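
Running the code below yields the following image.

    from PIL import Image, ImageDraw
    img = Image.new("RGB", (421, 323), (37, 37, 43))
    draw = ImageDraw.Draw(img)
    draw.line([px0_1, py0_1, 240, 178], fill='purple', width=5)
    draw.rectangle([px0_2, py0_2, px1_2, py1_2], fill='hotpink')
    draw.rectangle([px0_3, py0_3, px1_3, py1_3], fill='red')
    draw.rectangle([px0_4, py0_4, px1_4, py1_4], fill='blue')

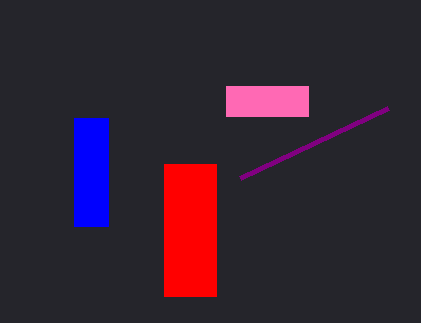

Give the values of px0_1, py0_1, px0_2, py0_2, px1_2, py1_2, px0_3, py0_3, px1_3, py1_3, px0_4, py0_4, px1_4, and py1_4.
px0_1 = 388; py0_1 = 108; px0_2 = 226; py0_2 = 86; px1_2 = 308; py1_2 = 116; px0_3 = 164; py0_3 = 164; px1_3 = 216; py1_3 = 296; px0_4 = 74; py0_4 = 118; px1_4 = 108; py1_4 = 226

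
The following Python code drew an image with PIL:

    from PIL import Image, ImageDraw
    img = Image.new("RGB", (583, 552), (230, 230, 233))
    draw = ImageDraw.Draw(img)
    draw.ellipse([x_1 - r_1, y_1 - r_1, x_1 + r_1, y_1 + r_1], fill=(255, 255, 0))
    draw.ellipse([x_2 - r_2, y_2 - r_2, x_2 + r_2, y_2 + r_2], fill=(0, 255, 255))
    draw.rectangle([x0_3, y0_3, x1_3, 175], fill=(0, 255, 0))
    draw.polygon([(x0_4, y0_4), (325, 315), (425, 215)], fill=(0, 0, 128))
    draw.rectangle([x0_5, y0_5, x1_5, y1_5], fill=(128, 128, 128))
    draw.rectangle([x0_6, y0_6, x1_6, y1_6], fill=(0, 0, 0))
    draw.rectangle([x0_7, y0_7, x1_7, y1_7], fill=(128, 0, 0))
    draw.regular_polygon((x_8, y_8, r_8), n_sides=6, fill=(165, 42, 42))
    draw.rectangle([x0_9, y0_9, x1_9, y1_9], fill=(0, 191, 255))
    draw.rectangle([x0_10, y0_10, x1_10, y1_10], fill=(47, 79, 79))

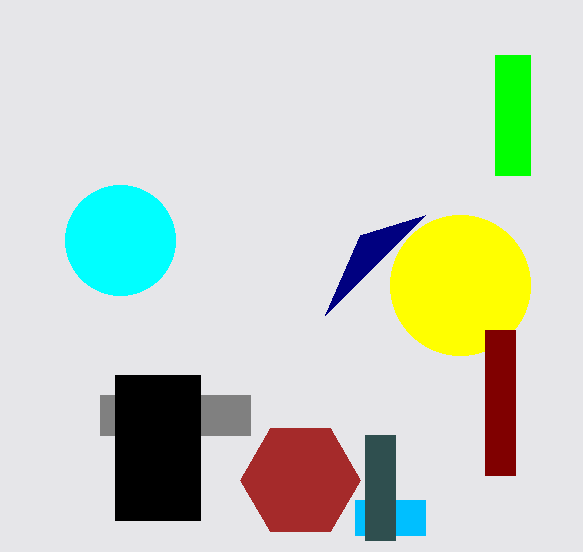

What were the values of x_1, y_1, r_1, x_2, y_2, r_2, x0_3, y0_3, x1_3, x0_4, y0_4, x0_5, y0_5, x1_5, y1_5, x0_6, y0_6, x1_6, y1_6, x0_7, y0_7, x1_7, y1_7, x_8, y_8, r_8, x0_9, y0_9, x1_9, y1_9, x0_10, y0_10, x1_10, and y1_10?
x_1 = 460; y_1 = 285; r_1 = 70; x_2 = 120; y_2 = 240; r_2 = 55; x0_3 = 495; y0_3 = 55; x1_3 = 530; x0_4 = 360; y0_4 = 235; x0_5 = 100; y0_5 = 395; x1_5 = 250; y1_5 = 435; x0_6 = 115; y0_6 = 375; x1_6 = 200; y1_6 = 520; x0_7 = 485; y0_7 = 330; x1_7 = 515; y1_7 = 475; x_8 = 300; y_8 = 480; r_8 = 60; x0_9 = 355; y0_9 = 500; x1_9 = 425; y1_9 = 535; x0_10 = 365; y0_10 = 435; x1_10 = 395; y1_10 = 540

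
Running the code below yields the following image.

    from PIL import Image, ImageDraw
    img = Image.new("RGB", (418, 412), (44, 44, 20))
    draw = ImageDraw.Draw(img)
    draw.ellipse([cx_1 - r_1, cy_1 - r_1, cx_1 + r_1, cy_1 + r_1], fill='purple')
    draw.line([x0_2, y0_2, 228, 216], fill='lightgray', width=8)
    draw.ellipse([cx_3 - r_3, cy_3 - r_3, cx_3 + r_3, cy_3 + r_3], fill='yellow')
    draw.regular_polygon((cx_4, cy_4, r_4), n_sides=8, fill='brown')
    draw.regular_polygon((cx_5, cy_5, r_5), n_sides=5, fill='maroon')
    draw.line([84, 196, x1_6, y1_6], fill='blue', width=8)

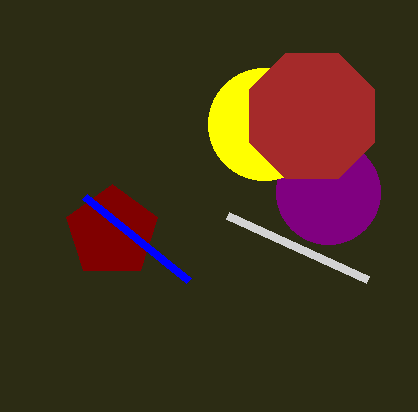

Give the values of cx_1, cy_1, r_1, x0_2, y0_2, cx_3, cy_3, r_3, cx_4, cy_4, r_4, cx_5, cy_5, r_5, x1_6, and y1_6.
cx_1 = 328; cy_1 = 192; r_1 = 52; x0_2 = 368; y0_2 = 280; cx_3 = 264; cy_3 = 124; r_3 = 56; cx_4 = 312; cy_4 = 116; r_4 = 68; cx_5 = 112; cy_5 = 232; r_5 = 48; x1_6 = 188; y1_6 = 280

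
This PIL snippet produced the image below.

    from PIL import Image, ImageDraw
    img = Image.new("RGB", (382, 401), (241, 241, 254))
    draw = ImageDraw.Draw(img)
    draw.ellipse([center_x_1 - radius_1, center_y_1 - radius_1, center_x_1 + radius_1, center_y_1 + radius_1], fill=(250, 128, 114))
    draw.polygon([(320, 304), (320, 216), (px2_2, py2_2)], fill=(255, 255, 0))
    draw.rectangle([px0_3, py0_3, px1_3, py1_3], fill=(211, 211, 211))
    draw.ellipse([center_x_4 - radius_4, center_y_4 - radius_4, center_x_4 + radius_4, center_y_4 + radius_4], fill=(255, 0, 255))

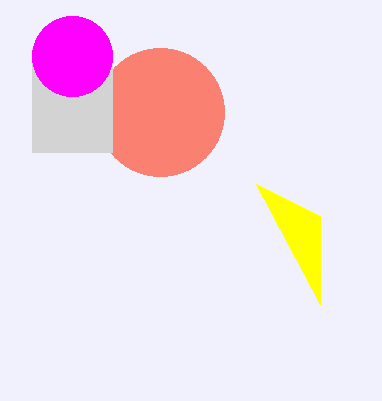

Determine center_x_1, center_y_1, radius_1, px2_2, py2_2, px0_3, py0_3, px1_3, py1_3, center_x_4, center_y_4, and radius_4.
center_x_1 = 160
center_y_1 = 112
radius_1 = 64
px2_2 = 256
py2_2 = 184
px0_3 = 32
py0_3 = 48
px1_3 = 112
py1_3 = 152
center_x_4 = 72
center_y_4 = 56
radius_4 = 40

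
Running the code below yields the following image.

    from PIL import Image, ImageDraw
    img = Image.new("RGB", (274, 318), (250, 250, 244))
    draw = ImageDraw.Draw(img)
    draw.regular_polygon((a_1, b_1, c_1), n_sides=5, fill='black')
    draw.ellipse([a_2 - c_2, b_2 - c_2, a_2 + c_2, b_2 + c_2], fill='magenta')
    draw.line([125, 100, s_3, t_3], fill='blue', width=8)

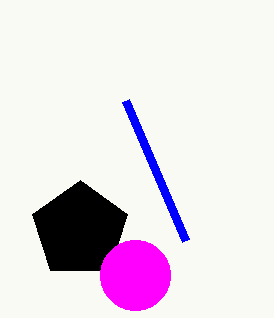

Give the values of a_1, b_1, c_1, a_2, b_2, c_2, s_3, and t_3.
a_1 = 80
b_1 = 230
c_1 = 50
a_2 = 135
b_2 = 275
c_2 = 35
s_3 = 185
t_3 = 240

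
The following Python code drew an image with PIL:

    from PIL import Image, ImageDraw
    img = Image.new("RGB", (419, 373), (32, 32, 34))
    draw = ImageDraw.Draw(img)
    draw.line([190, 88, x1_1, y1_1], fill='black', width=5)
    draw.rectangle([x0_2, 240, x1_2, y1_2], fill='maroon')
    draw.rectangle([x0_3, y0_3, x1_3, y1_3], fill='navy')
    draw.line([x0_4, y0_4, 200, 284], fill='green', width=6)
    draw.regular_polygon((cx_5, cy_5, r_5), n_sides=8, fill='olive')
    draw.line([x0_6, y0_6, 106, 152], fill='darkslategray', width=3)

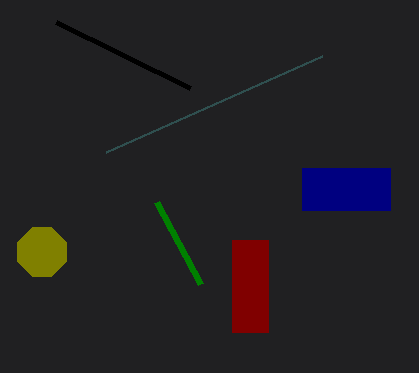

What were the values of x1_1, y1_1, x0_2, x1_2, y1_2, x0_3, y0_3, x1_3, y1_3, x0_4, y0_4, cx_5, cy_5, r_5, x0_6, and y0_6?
x1_1 = 56, y1_1 = 22, x0_2 = 232, x1_2 = 268, y1_2 = 332, x0_3 = 302, y0_3 = 168, x1_3 = 390, y1_3 = 210, x0_4 = 156, y0_4 = 202, cx_5 = 42, cy_5 = 252, r_5 = 26, x0_6 = 322, y0_6 = 56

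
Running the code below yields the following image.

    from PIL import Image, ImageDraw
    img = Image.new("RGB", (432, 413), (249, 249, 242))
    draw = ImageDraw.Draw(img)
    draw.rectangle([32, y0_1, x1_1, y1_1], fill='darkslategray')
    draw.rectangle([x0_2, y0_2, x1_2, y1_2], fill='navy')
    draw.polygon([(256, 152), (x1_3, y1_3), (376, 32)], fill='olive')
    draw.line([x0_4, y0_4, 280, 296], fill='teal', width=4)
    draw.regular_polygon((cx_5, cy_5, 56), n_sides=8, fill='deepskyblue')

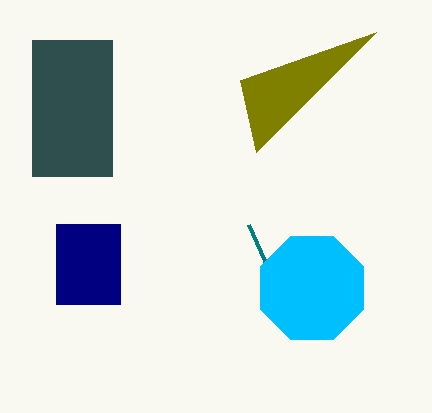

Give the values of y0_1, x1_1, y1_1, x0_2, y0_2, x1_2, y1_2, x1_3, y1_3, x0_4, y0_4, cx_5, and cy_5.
y0_1 = 40
x1_1 = 112
y1_1 = 176
x0_2 = 56
y0_2 = 224
x1_2 = 120
y1_2 = 304
x1_3 = 240
y1_3 = 80
x0_4 = 248
y0_4 = 224
cx_5 = 312
cy_5 = 288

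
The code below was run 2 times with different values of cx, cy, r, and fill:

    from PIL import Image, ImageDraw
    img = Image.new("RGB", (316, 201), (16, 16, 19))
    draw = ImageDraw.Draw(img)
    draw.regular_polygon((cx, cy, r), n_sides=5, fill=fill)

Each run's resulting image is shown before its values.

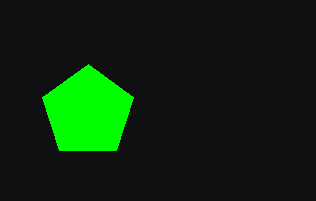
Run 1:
cx = 88, cy = 112, r = 48, fill = 'lime'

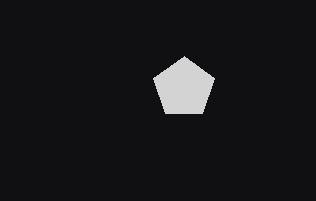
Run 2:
cx = 184; cy = 88; r = 32; fill = 'lightgray'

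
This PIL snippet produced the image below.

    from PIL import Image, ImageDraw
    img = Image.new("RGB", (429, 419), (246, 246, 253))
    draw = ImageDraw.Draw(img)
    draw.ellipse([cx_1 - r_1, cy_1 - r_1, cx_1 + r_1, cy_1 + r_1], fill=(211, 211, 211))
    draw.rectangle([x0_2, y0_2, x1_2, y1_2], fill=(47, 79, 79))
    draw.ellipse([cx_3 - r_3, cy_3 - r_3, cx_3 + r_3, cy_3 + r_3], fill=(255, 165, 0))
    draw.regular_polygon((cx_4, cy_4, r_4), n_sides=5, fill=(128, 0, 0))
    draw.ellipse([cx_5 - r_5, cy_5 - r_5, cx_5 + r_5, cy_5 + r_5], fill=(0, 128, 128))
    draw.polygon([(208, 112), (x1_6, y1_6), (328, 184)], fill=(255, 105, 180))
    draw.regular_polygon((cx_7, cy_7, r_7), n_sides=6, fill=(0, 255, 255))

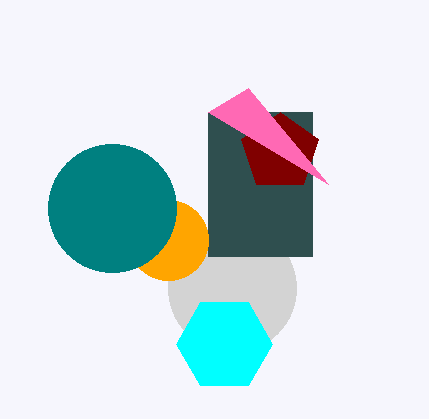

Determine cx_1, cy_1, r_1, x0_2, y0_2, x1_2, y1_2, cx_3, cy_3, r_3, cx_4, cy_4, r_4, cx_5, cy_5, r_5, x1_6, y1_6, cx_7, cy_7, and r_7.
cx_1 = 232; cy_1 = 288; r_1 = 64; x0_2 = 208; y0_2 = 112; x1_2 = 312; y1_2 = 256; cx_3 = 168; cy_3 = 240; r_3 = 40; cx_4 = 280; cy_4 = 152; r_4 = 40; cx_5 = 112; cy_5 = 208; r_5 = 64; x1_6 = 248; y1_6 = 88; cx_7 = 224; cy_7 = 344; r_7 = 48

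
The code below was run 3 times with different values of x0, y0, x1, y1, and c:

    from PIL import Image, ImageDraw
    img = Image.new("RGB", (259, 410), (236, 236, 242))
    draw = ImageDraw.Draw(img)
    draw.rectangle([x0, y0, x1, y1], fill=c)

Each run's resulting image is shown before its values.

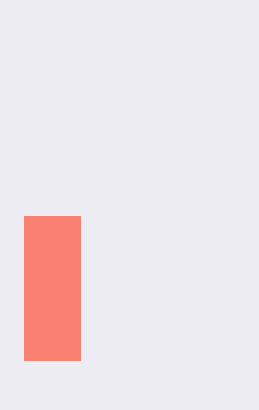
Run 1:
x0 = 24; y0 = 216; x1 = 80; y1 = 360; c = 'salmon'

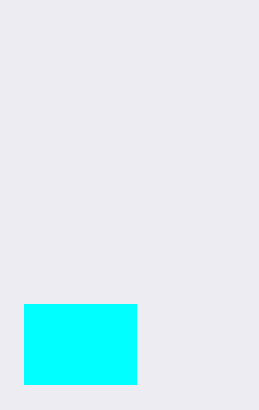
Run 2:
x0 = 24; y0 = 304; x1 = 136; y1 = 384; c = 'cyan'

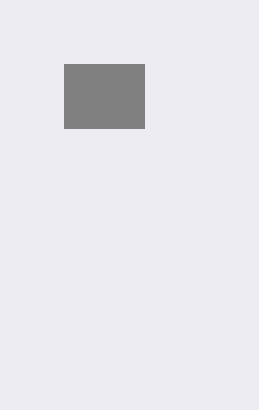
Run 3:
x0 = 64; y0 = 64; x1 = 144; y1 = 128; c = 'gray'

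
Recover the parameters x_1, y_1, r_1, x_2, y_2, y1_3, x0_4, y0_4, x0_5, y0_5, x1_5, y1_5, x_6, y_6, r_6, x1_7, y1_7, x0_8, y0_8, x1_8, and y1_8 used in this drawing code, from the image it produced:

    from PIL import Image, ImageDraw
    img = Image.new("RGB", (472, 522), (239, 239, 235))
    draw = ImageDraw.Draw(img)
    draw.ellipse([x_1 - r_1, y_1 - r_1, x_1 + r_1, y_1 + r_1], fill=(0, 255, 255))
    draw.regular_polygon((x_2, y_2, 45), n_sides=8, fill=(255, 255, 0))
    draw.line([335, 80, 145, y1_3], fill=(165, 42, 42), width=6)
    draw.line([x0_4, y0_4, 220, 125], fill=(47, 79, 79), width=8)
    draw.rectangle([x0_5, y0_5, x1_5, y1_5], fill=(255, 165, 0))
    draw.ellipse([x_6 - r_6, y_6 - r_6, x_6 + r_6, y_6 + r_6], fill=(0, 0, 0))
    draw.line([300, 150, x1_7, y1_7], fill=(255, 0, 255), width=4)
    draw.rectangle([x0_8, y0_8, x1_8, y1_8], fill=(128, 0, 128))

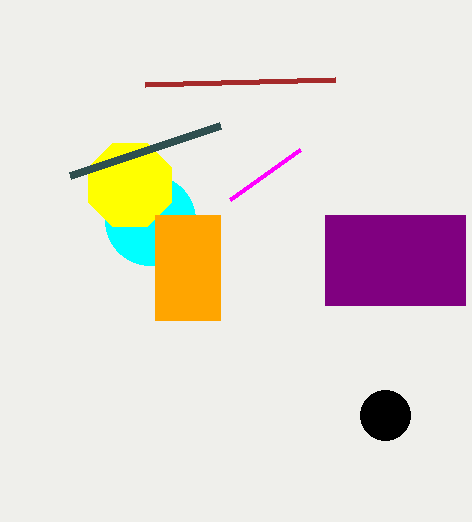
x_1 = 150
y_1 = 220
r_1 = 45
x_2 = 130
y_2 = 185
y1_3 = 85
x0_4 = 70
y0_4 = 175
x0_5 = 155
y0_5 = 215
x1_5 = 220
y1_5 = 320
x_6 = 385
y_6 = 415
r_6 = 25
x1_7 = 230
y1_7 = 200
x0_8 = 325
y0_8 = 215
x1_8 = 465
y1_8 = 305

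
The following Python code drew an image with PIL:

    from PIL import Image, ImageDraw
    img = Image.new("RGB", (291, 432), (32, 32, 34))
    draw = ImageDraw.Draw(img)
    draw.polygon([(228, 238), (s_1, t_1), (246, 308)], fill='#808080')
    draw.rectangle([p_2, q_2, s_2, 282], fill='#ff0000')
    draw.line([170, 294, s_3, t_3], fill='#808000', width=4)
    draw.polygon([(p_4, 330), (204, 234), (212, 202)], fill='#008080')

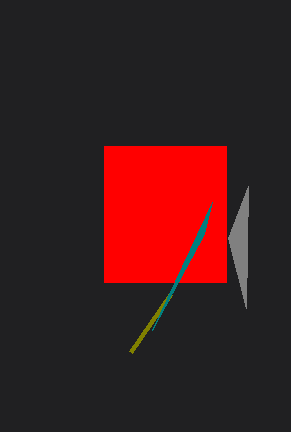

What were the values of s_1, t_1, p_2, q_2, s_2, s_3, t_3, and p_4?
s_1 = 248; t_1 = 186; p_2 = 104; q_2 = 146; s_2 = 226; s_3 = 130; t_3 = 352; p_4 = 152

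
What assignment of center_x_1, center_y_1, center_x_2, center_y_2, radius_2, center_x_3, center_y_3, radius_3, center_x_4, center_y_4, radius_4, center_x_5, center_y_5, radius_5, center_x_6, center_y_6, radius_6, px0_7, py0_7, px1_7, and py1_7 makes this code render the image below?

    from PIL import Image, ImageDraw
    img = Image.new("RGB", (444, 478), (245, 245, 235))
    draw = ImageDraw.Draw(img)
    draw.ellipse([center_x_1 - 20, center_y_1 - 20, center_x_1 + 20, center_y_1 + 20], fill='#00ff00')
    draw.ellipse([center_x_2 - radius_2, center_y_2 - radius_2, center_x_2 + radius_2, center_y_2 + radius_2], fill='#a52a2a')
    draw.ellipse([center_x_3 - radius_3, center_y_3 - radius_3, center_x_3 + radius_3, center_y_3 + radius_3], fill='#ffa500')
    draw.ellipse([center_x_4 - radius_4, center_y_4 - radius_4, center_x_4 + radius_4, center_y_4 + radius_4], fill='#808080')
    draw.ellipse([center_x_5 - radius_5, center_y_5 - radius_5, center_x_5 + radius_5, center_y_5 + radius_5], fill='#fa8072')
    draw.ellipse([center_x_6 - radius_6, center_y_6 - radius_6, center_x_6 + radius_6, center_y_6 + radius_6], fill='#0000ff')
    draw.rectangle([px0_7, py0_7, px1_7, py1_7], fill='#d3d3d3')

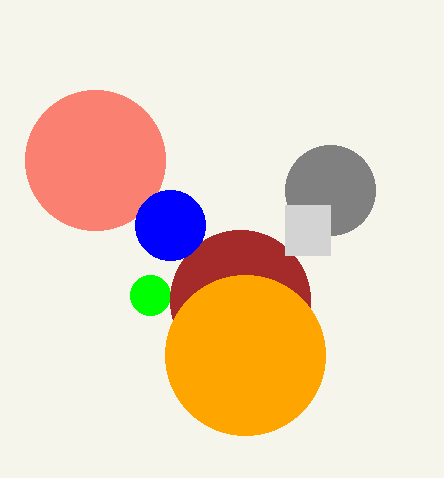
center_x_1 = 150; center_y_1 = 295; center_x_2 = 240; center_y_2 = 300; radius_2 = 70; center_x_3 = 245; center_y_3 = 355; radius_3 = 80; center_x_4 = 330; center_y_4 = 190; radius_4 = 45; center_x_5 = 95; center_y_5 = 160; radius_5 = 70; center_x_6 = 170; center_y_6 = 225; radius_6 = 35; px0_7 = 285; py0_7 = 205; px1_7 = 330; py1_7 = 255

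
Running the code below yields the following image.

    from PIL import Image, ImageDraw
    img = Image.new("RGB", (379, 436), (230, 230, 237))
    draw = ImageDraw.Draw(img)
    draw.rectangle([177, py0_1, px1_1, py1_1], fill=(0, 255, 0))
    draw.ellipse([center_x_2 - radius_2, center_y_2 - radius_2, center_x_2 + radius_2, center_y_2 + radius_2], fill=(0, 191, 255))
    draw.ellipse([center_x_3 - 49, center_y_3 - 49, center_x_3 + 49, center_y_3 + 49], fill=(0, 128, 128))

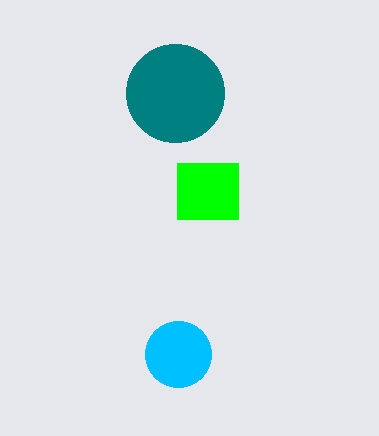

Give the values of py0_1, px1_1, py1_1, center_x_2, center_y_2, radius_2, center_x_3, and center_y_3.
py0_1 = 163
px1_1 = 238
py1_1 = 219
center_x_2 = 178
center_y_2 = 354
radius_2 = 33
center_x_3 = 175
center_y_3 = 93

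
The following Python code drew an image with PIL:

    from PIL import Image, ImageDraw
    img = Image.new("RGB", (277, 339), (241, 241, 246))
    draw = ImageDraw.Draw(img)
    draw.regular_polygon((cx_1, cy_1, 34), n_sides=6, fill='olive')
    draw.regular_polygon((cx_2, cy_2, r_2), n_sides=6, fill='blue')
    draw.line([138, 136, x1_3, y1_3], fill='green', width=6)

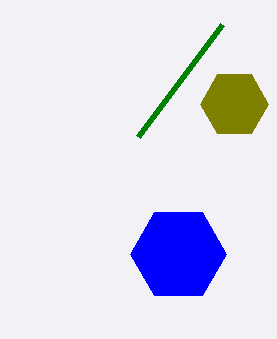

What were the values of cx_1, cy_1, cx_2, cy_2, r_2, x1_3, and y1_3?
cx_1 = 234
cy_1 = 104
cx_2 = 178
cy_2 = 254
r_2 = 48
x1_3 = 222
y1_3 = 24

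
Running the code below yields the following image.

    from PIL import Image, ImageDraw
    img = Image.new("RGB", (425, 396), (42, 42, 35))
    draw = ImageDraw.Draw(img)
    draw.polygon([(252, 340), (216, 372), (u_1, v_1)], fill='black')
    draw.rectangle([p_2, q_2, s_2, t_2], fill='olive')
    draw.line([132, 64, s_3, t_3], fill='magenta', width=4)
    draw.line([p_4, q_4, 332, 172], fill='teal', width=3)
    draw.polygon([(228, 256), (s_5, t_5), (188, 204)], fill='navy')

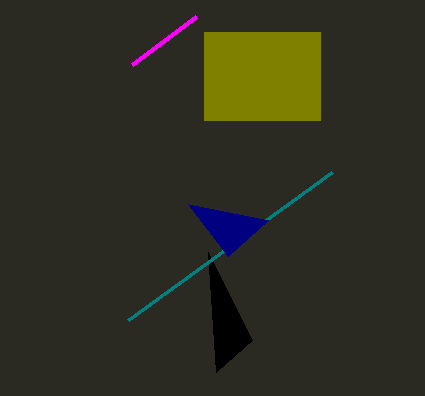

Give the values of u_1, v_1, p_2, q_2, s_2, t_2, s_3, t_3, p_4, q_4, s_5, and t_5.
u_1 = 208
v_1 = 252
p_2 = 204
q_2 = 32
s_2 = 320
t_2 = 120
s_3 = 196
t_3 = 16
p_4 = 128
q_4 = 320
s_5 = 268
t_5 = 220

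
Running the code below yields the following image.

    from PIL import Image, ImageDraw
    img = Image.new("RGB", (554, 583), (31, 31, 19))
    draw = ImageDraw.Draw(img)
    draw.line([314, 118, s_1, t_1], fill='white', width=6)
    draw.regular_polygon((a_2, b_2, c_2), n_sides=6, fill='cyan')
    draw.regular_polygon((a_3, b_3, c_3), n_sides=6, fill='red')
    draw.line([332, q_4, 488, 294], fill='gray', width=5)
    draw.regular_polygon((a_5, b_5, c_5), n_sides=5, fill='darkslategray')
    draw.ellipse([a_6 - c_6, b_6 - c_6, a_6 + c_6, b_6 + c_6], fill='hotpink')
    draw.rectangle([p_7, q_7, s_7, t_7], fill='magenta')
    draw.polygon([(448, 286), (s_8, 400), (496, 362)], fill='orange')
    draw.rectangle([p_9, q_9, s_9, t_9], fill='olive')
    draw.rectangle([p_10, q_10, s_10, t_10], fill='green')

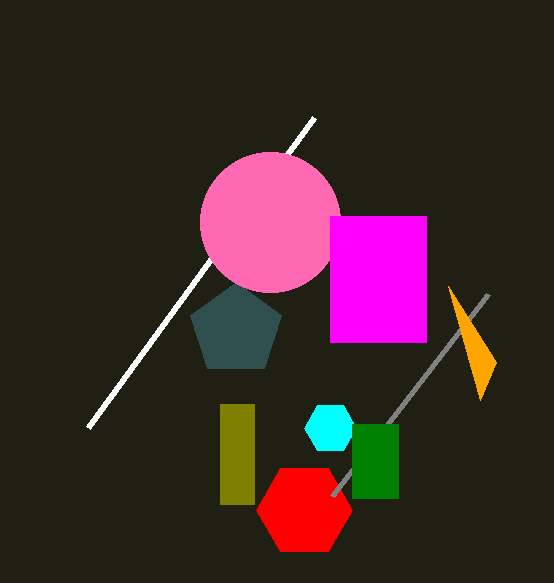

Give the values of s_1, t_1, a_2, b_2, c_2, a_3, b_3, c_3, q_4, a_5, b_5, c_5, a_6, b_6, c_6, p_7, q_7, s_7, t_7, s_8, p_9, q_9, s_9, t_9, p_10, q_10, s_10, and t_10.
s_1 = 88
t_1 = 428
a_2 = 330
b_2 = 428
c_2 = 26
a_3 = 304
b_3 = 510
c_3 = 48
q_4 = 496
a_5 = 236
b_5 = 330
c_5 = 48
a_6 = 270
b_6 = 222
c_6 = 70
p_7 = 330
q_7 = 216
s_7 = 426
t_7 = 342
s_8 = 480
p_9 = 220
q_9 = 404
s_9 = 254
t_9 = 504
p_10 = 352
q_10 = 424
s_10 = 398
t_10 = 498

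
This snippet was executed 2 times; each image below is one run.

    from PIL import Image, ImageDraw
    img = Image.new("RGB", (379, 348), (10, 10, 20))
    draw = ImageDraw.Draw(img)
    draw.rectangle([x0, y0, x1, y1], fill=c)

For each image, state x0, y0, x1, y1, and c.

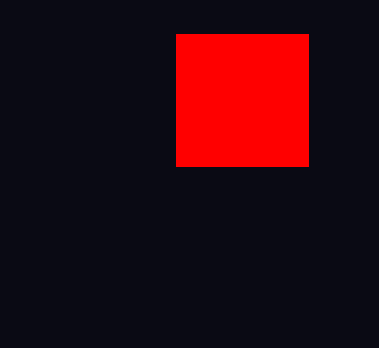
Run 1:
x0 = 176, y0 = 34, x1 = 308, y1 = 166, c = 'red'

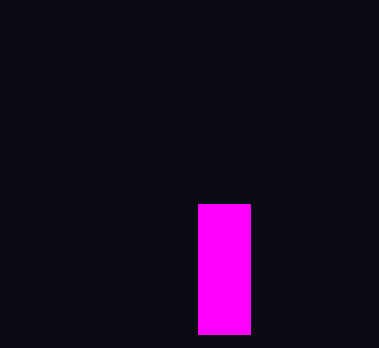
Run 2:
x0 = 198; y0 = 204; x1 = 250; y1 = 334; c = 'magenta'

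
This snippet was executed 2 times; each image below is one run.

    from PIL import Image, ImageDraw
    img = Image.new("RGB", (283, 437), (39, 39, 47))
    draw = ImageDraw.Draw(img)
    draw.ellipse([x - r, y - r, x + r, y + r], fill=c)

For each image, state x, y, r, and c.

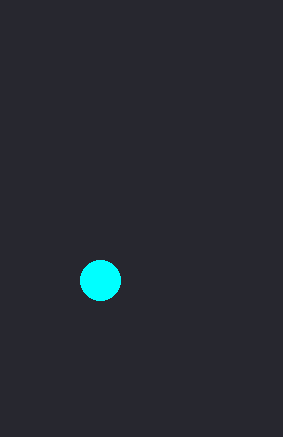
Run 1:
x = 100, y = 280, r = 20, c = 'cyan'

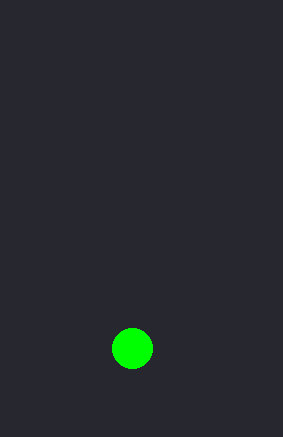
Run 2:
x = 132
y = 348
r = 20
c = 'lime'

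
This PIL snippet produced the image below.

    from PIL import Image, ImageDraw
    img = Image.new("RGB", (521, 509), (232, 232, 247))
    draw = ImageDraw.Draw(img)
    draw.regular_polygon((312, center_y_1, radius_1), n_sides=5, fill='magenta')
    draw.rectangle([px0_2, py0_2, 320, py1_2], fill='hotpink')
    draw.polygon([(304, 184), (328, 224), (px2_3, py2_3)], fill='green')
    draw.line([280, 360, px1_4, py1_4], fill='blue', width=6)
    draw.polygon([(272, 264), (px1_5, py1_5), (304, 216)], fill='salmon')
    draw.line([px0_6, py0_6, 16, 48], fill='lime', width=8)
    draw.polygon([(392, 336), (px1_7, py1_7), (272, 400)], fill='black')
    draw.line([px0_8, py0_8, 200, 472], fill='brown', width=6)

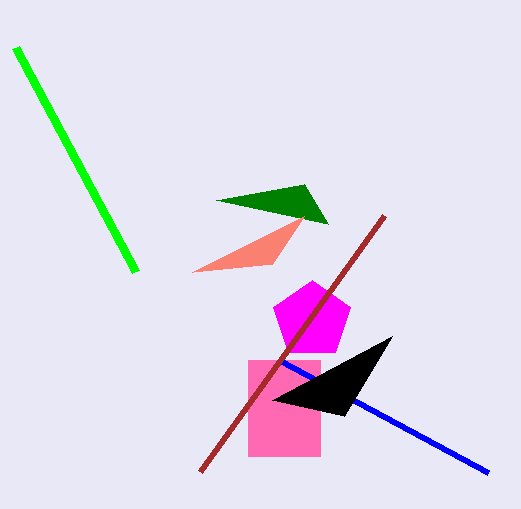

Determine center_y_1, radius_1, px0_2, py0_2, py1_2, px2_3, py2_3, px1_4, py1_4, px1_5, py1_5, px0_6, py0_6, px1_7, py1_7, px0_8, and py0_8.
center_y_1 = 320; radius_1 = 40; px0_2 = 248; py0_2 = 360; py1_2 = 456; px2_3 = 216; py2_3 = 200; px1_4 = 488; py1_4 = 472; px1_5 = 192; py1_5 = 272; px0_6 = 136; py0_6 = 272; px1_7 = 344; py1_7 = 416; px0_8 = 384; py0_8 = 216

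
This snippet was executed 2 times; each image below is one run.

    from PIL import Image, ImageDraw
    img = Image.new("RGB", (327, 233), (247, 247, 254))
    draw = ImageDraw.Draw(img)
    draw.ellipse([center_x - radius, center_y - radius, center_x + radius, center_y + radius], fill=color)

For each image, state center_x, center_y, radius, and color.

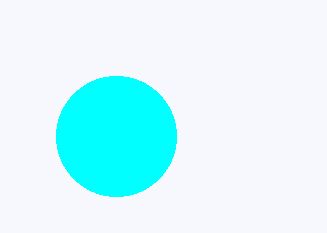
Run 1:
center_x = 116
center_y = 136
radius = 60
color = 'cyan'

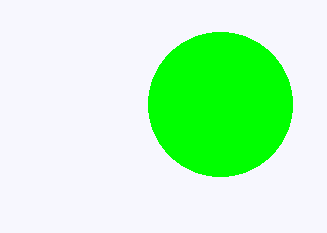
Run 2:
center_x = 220, center_y = 104, radius = 72, color = 'lime'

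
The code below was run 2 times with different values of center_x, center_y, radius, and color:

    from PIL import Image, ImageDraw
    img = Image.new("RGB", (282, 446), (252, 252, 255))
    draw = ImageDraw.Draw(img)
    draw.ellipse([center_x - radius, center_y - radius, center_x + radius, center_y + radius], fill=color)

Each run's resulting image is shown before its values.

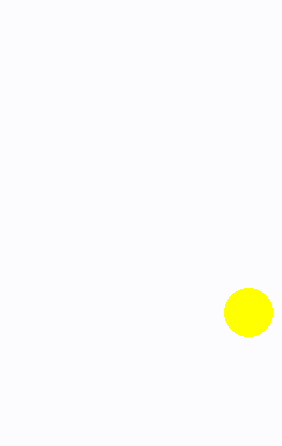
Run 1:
center_x = 248; center_y = 312; radius = 24; color = 'yellow'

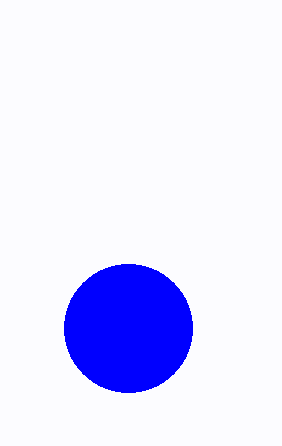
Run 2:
center_x = 128, center_y = 328, radius = 64, color = 'blue'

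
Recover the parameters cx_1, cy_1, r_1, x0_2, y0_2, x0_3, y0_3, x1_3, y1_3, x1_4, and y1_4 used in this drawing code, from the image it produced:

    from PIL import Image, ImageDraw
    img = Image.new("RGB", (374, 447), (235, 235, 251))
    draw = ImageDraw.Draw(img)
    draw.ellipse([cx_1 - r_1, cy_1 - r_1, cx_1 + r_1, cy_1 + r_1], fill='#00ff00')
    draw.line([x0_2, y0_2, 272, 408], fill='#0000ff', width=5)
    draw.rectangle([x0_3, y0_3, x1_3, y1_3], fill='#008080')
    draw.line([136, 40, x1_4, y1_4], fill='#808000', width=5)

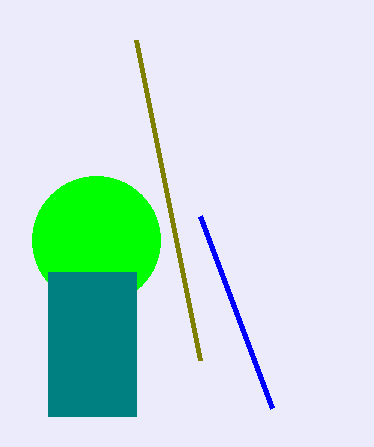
cx_1 = 96; cy_1 = 240; r_1 = 64; x0_2 = 200; y0_2 = 216; x0_3 = 48; y0_3 = 272; x1_3 = 136; y1_3 = 416; x1_4 = 200; y1_4 = 360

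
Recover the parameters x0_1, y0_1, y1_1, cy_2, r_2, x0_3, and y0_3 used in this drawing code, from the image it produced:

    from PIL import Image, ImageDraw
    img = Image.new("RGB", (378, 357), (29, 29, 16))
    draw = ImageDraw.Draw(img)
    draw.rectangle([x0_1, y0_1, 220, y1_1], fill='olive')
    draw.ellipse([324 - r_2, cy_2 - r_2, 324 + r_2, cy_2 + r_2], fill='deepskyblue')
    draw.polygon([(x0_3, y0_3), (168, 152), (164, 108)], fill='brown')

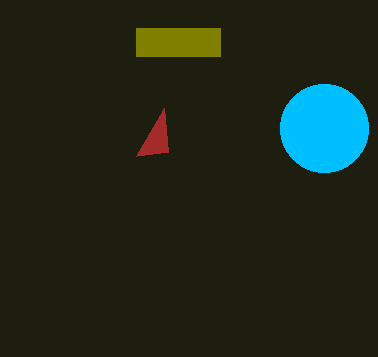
x0_1 = 136; y0_1 = 28; y1_1 = 56; cy_2 = 128; r_2 = 44; x0_3 = 136; y0_3 = 156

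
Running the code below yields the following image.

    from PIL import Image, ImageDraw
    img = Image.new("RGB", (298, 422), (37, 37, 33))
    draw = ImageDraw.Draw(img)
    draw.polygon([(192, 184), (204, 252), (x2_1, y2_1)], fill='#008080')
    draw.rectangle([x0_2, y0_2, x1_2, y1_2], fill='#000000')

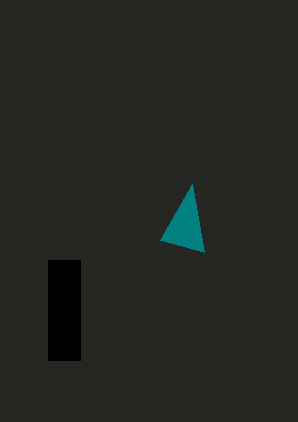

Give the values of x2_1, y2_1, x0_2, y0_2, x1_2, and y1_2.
x2_1 = 160; y2_1 = 240; x0_2 = 48; y0_2 = 260; x1_2 = 80; y1_2 = 360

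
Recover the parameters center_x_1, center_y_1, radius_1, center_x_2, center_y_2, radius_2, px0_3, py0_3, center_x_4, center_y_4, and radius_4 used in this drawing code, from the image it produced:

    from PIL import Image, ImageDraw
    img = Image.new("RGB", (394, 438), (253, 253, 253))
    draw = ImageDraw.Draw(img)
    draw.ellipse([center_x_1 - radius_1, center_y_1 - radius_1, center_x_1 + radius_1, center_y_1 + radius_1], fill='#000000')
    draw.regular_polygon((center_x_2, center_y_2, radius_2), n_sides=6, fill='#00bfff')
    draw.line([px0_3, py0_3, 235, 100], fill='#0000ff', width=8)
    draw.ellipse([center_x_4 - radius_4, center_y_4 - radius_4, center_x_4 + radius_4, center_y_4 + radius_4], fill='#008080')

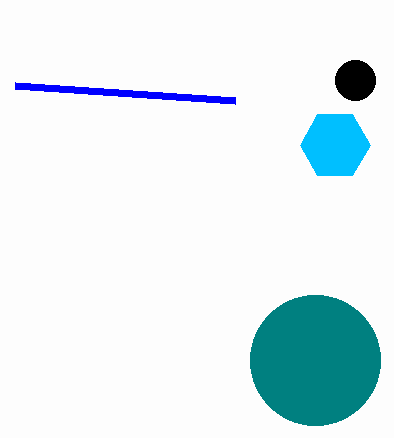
center_x_1 = 355, center_y_1 = 80, radius_1 = 20, center_x_2 = 335, center_y_2 = 145, radius_2 = 35, px0_3 = 15, py0_3 = 85, center_x_4 = 315, center_y_4 = 360, radius_4 = 65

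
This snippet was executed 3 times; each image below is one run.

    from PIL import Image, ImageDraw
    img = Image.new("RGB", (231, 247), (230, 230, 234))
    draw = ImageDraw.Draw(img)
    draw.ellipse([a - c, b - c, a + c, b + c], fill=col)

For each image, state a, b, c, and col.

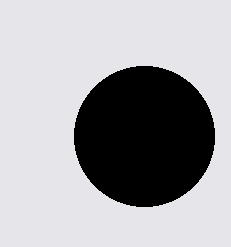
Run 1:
a = 144
b = 136
c = 70
col = 'black'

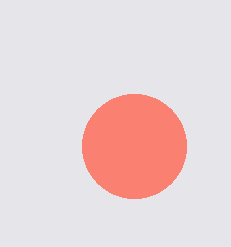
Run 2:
a = 134; b = 146; c = 52; col = 'salmon'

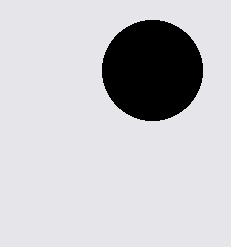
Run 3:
a = 152; b = 70; c = 50; col = 'black'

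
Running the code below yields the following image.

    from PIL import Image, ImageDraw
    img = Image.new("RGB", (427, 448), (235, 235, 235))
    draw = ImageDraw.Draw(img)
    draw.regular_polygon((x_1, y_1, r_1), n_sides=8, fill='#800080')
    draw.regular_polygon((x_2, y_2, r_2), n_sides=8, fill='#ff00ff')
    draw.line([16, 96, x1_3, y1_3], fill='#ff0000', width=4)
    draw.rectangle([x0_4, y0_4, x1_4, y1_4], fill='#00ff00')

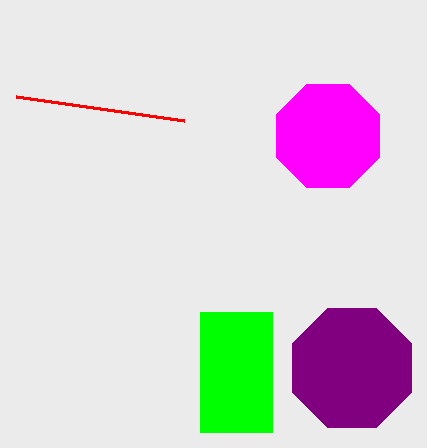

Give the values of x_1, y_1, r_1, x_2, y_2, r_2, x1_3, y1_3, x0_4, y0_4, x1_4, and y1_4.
x_1 = 352
y_1 = 368
r_1 = 64
x_2 = 328
y_2 = 136
r_2 = 56
x1_3 = 184
y1_3 = 120
x0_4 = 200
y0_4 = 312
x1_4 = 272
y1_4 = 432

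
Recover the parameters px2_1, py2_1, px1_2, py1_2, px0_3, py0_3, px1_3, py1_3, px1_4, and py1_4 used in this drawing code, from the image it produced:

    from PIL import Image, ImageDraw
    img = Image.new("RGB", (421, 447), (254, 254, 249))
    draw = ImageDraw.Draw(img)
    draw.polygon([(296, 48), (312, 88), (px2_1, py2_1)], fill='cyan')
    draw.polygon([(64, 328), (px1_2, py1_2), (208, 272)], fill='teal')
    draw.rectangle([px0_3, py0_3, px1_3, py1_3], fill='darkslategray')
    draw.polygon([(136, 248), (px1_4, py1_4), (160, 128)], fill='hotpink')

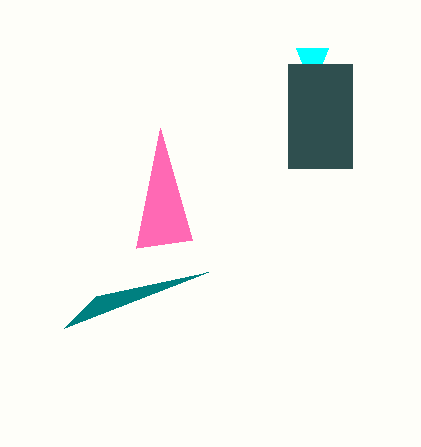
px2_1 = 328
py2_1 = 48
px1_2 = 96
py1_2 = 296
px0_3 = 288
py0_3 = 64
px1_3 = 352
py1_3 = 168
px1_4 = 192
py1_4 = 240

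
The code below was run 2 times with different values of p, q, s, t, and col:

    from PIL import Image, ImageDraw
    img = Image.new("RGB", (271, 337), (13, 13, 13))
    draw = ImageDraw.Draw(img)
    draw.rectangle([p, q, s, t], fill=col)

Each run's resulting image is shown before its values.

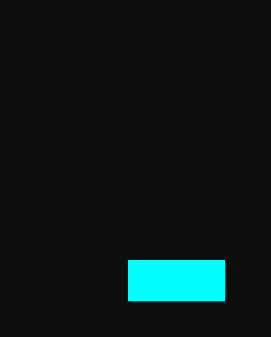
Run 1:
p = 128, q = 260, s = 224, t = 300, col = 'cyan'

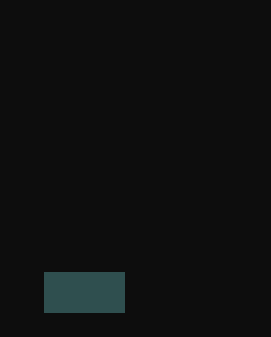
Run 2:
p = 44, q = 272, s = 124, t = 312, col = 'darkslategray'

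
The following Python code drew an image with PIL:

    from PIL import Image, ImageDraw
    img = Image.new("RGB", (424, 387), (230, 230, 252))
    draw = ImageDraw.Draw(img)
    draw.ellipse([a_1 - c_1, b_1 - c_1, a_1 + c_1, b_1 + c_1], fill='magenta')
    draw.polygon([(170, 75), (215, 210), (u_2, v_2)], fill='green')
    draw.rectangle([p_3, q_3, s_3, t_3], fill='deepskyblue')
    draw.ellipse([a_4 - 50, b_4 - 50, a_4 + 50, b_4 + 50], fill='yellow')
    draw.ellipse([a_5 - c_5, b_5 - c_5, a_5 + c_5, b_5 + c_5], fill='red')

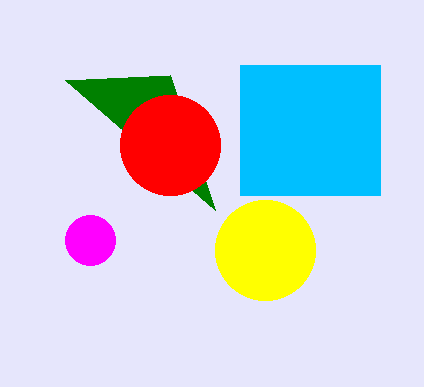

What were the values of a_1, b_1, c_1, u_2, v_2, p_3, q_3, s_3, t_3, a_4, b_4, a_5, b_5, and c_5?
a_1 = 90, b_1 = 240, c_1 = 25, u_2 = 65, v_2 = 80, p_3 = 240, q_3 = 65, s_3 = 380, t_3 = 195, a_4 = 265, b_4 = 250, a_5 = 170, b_5 = 145, c_5 = 50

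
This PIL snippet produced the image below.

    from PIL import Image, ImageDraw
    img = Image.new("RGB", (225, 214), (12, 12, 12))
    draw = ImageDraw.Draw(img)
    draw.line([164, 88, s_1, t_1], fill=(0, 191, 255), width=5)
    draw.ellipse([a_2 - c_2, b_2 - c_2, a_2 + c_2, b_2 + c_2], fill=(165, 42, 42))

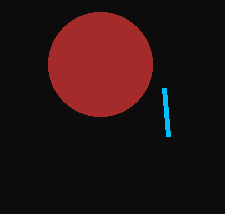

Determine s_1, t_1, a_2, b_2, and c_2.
s_1 = 168, t_1 = 136, a_2 = 100, b_2 = 64, c_2 = 52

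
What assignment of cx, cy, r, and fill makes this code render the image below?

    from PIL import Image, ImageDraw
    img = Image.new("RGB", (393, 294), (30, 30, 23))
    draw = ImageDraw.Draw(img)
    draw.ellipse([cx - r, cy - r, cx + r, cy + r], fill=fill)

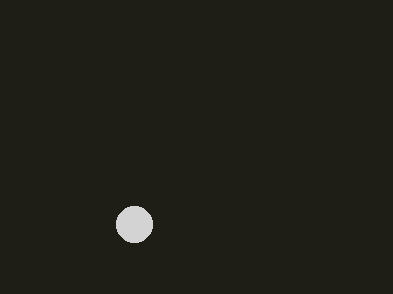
cx = 134
cy = 224
r = 18
fill = 'lightgray'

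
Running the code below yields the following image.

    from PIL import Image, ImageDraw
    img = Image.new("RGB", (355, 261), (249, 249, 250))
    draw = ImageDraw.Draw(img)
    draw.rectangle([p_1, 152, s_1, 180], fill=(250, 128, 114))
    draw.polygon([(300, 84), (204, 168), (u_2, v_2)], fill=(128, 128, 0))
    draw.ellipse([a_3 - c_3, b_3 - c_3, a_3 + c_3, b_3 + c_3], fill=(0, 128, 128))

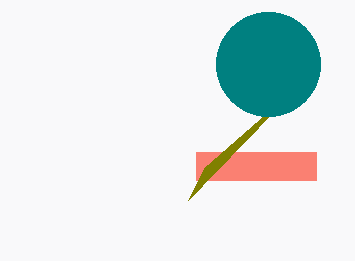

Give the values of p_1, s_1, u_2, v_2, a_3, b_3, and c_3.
p_1 = 196, s_1 = 316, u_2 = 188, v_2 = 200, a_3 = 268, b_3 = 64, c_3 = 52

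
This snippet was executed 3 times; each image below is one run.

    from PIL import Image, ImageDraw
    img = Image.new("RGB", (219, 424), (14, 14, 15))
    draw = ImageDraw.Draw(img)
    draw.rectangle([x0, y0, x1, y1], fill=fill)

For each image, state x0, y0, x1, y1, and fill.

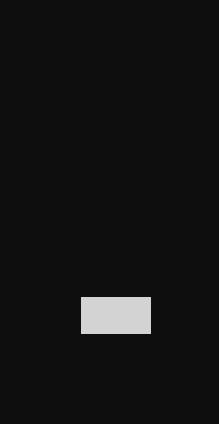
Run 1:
x0 = 81, y0 = 297, x1 = 150, y1 = 333, fill = 'lightgray'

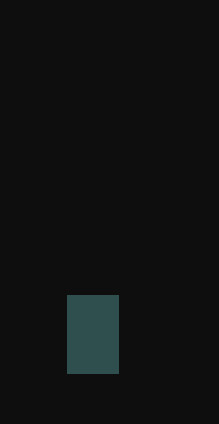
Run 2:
x0 = 67; y0 = 295; x1 = 118; y1 = 373; fill = 'darkslategray'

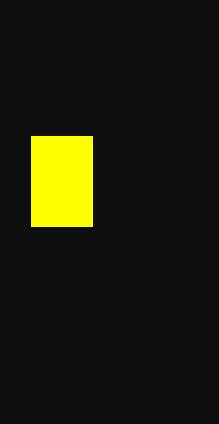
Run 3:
x0 = 31; y0 = 136; x1 = 92; y1 = 226; fill = 'yellow'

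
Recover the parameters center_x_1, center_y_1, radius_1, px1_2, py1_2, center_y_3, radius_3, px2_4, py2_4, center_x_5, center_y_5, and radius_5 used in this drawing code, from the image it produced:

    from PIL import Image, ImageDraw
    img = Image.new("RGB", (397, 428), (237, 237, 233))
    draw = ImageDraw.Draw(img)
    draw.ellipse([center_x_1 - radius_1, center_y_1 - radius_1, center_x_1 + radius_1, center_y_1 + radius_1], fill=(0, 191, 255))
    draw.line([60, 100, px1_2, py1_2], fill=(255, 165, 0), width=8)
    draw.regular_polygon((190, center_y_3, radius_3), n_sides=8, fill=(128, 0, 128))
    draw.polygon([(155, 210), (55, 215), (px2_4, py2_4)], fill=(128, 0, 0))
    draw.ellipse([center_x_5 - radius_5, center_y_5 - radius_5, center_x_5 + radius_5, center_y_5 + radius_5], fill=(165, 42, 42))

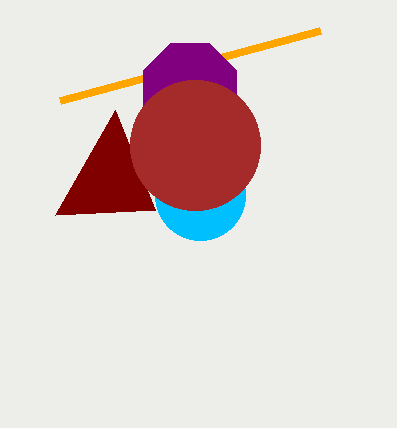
center_x_1 = 200; center_y_1 = 195; radius_1 = 45; px1_2 = 320; py1_2 = 30; center_y_3 = 90; radius_3 = 50; px2_4 = 115; py2_4 = 110; center_x_5 = 195; center_y_5 = 145; radius_5 = 65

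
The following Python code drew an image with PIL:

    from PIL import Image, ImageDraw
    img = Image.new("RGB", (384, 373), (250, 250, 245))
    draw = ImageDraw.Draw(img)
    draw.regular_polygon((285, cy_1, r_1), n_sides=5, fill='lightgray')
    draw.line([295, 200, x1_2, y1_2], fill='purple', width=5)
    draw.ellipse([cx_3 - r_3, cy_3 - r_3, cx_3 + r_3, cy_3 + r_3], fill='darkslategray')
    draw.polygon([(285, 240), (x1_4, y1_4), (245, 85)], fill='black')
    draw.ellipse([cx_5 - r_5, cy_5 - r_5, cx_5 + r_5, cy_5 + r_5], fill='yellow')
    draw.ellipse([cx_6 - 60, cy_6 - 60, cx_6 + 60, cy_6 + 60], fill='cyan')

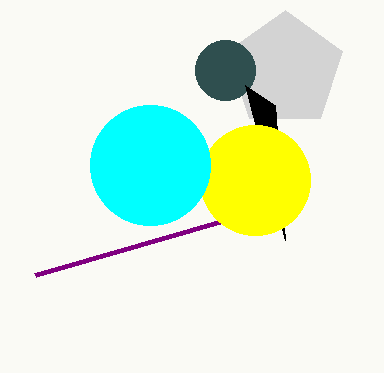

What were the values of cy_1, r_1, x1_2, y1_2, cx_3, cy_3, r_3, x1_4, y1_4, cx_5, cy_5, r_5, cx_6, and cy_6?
cy_1 = 70
r_1 = 60
x1_2 = 35
y1_2 = 275
cx_3 = 225
cy_3 = 70
r_3 = 30
x1_4 = 275
y1_4 = 105
cx_5 = 255
cy_5 = 180
r_5 = 55
cx_6 = 150
cy_6 = 165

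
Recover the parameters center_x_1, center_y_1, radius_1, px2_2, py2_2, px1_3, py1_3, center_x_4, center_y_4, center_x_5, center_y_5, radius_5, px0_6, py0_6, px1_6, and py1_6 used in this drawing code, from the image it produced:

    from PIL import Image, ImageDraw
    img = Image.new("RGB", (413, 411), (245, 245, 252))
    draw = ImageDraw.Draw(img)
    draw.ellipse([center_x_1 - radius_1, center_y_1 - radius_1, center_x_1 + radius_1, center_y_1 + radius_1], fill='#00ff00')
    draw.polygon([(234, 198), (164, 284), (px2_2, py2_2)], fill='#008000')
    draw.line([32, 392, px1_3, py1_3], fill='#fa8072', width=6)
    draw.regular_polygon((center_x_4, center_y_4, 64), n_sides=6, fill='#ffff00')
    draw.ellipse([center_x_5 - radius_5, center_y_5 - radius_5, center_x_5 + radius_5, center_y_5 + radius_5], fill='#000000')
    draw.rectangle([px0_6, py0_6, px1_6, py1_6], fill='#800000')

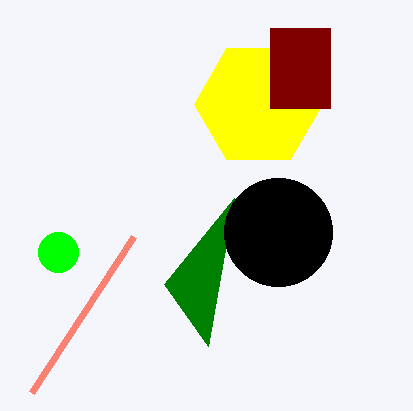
center_x_1 = 58; center_y_1 = 252; radius_1 = 20; px2_2 = 208; py2_2 = 346; px1_3 = 134; py1_3 = 236; center_x_4 = 258; center_y_4 = 104; center_x_5 = 278; center_y_5 = 232; radius_5 = 54; px0_6 = 270; py0_6 = 28; px1_6 = 330; py1_6 = 108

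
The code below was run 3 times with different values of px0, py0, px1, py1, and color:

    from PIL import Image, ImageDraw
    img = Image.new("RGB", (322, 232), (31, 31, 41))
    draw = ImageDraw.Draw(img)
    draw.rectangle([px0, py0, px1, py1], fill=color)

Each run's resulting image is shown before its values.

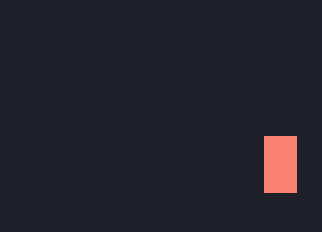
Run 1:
px0 = 264
py0 = 136
px1 = 296
py1 = 192
color = 'salmon'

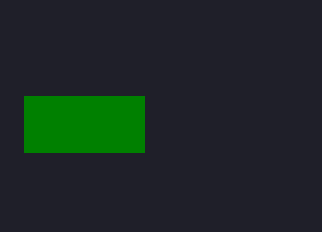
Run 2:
px0 = 24; py0 = 96; px1 = 144; py1 = 152; color = 'green'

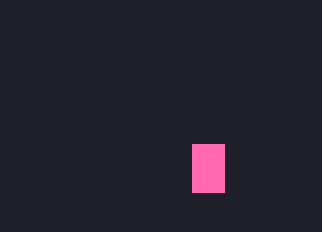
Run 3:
px0 = 192
py0 = 144
px1 = 224
py1 = 192
color = 'hotpink'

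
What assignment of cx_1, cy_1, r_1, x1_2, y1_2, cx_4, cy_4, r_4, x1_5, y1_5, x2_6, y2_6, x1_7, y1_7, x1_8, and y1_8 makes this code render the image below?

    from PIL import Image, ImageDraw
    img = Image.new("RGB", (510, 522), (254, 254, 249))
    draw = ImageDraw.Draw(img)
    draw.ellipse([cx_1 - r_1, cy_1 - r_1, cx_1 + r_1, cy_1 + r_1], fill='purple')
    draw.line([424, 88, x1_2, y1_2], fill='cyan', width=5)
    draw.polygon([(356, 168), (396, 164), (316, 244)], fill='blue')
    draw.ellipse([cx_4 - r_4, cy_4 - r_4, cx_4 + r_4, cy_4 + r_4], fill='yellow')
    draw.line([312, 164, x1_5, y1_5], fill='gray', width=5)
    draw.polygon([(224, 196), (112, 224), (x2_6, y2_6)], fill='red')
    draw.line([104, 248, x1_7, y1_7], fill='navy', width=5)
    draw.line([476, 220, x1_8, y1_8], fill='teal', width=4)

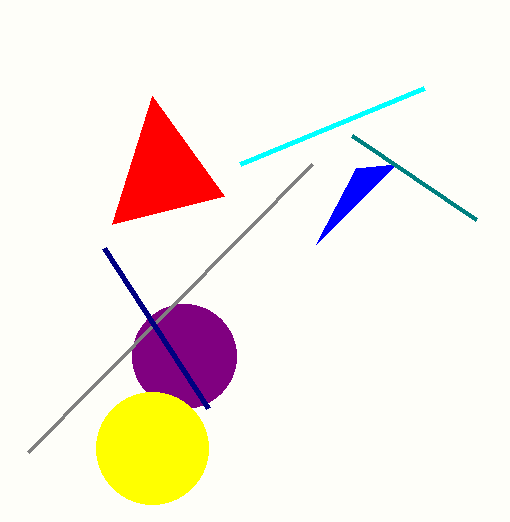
cx_1 = 184; cy_1 = 356; r_1 = 52; x1_2 = 240; y1_2 = 164; cx_4 = 152; cy_4 = 448; r_4 = 56; x1_5 = 28; y1_5 = 452; x2_6 = 152; y2_6 = 96; x1_7 = 208; y1_7 = 408; x1_8 = 352; y1_8 = 136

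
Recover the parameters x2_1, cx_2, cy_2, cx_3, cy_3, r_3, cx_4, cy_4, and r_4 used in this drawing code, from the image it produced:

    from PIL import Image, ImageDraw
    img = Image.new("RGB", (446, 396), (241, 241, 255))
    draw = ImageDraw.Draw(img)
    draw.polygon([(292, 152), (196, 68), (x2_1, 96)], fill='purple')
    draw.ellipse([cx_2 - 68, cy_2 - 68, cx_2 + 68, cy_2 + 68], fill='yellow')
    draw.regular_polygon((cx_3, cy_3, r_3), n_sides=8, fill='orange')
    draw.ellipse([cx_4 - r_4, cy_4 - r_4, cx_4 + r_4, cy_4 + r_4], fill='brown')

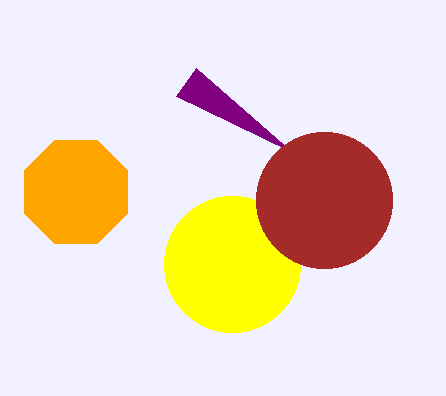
x2_1 = 176, cx_2 = 232, cy_2 = 264, cx_3 = 76, cy_3 = 192, r_3 = 56, cx_4 = 324, cy_4 = 200, r_4 = 68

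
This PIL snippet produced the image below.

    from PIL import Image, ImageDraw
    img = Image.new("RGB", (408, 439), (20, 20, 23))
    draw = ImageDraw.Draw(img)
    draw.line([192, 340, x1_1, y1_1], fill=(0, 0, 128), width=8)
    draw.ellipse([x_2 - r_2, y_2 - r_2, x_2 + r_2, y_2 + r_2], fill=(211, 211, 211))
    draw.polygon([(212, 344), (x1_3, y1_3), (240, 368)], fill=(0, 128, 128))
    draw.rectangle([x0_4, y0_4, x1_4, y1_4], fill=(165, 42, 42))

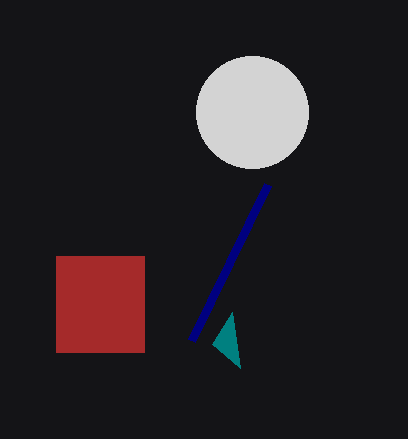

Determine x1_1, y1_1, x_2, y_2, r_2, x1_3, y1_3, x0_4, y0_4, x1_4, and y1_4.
x1_1 = 268
y1_1 = 184
x_2 = 252
y_2 = 112
r_2 = 56
x1_3 = 232
y1_3 = 312
x0_4 = 56
y0_4 = 256
x1_4 = 144
y1_4 = 352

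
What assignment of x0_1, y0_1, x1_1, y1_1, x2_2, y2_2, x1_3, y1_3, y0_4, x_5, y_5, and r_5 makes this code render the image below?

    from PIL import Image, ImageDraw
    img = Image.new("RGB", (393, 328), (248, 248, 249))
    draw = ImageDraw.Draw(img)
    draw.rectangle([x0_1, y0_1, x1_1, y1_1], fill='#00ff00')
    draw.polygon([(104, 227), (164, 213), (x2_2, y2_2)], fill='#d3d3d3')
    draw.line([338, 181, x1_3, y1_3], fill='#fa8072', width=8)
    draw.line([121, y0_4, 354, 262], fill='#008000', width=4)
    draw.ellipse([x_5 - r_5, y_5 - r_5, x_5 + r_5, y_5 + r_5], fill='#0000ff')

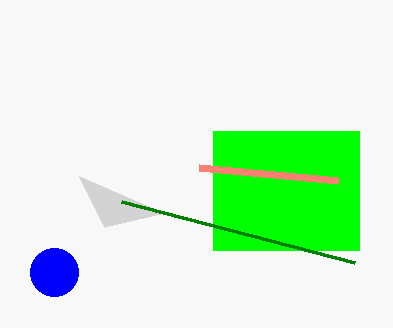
x0_1 = 213, y0_1 = 131, x1_1 = 359, y1_1 = 250, x2_2 = 79, y2_2 = 176, x1_3 = 199, y1_3 = 168, y0_4 = 201, x_5 = 54, y_5 = 272, r_5 = 24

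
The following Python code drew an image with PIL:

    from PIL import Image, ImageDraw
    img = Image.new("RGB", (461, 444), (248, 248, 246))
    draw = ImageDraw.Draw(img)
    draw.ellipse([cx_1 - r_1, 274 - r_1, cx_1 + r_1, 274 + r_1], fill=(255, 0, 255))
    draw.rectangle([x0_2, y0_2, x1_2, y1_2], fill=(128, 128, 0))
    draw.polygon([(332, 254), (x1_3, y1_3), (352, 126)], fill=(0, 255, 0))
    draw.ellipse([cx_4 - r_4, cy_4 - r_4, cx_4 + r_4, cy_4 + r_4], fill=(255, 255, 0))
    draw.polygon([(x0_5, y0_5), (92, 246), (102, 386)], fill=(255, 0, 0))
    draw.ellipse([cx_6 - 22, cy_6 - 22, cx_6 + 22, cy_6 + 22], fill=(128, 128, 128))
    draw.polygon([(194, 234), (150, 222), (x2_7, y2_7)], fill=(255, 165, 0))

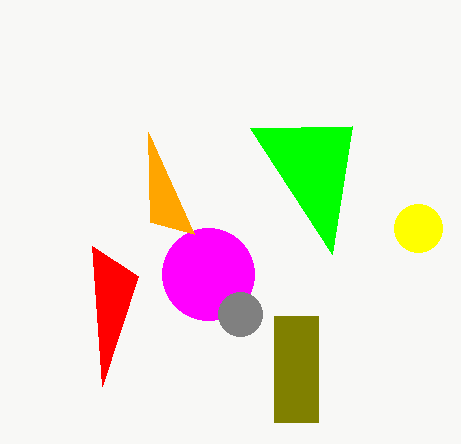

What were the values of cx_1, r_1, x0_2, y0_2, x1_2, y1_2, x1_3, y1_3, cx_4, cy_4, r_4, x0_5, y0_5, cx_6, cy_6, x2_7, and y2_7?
cx_1 = 208; r_1 = 46; x0_2 = 274; y0_2 = 316; x1_2 = 318; y1_2 = 422; x1_3 = 250; y1_3 = 128; cx_4 = 418; cy_4 = 228; r_4 = 24; x0_5 = 138; y0_5 = 276; cx_6 = 240; cy_6 = 314; x2_7 = 148; y2_7 = 132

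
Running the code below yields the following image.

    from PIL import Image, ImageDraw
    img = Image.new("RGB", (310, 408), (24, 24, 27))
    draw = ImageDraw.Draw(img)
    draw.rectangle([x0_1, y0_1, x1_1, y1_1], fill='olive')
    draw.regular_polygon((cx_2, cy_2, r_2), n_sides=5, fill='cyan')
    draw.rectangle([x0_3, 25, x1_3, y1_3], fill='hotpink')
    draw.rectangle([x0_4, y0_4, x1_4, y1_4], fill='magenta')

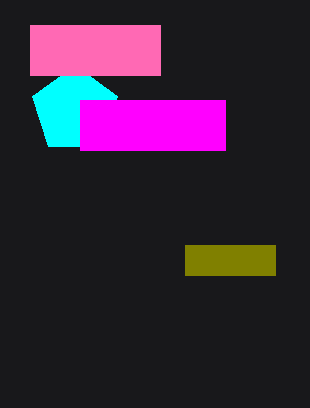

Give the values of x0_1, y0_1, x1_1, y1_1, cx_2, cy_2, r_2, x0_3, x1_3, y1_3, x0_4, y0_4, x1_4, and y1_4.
x0_1 = 185; y0_1 = 245; x1_1 = 275; y1_1 = 275; cx_2 = 75; cy_2 = 110; r_2 = 45; x0_3 = 30; x1_3 = 160; y1_3 = 75; x0_4 = 80; y0_4 = 100; x1_4 = 225; y1_4 = 150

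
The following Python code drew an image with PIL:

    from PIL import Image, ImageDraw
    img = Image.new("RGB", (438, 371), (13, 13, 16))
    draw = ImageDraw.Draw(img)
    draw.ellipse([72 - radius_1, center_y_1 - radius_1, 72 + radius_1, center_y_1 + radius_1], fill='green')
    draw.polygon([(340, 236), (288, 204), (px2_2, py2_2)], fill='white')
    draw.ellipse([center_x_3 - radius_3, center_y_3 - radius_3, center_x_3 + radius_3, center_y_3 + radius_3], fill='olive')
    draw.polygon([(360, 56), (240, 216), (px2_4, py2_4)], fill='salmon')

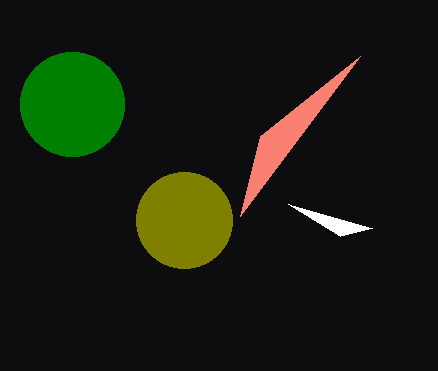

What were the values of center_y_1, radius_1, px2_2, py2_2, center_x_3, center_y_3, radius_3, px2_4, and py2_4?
center_y_1 = 104, radius_1 = 52, px2_2 = 372, py2_2 = 228, center_x_3 = 184, center_y_3 = 220, radius_3 = 48, px2_4 = 260, py2_4 = 136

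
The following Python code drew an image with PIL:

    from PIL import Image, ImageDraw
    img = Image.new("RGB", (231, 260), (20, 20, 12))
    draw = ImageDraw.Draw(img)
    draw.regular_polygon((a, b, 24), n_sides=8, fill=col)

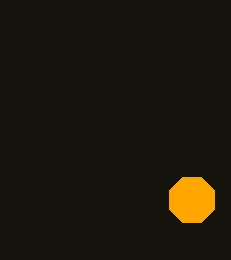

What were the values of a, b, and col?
a = 192, b = 200, col = 'orange'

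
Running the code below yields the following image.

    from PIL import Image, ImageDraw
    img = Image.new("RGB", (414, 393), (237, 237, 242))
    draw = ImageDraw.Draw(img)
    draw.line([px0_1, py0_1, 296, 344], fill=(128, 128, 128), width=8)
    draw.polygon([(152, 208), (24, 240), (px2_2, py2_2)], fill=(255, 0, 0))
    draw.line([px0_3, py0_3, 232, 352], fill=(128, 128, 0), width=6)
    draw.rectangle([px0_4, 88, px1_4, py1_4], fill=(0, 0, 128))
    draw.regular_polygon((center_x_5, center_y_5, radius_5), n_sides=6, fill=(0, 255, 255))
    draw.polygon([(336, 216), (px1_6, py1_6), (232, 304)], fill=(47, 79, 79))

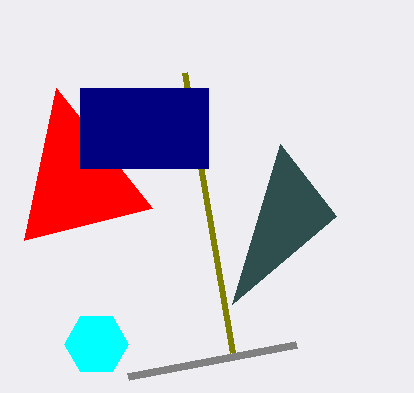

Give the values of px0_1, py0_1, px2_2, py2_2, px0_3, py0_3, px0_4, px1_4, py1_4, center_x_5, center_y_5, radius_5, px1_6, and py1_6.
px0_1 = 128; py0_1 = 376; px2_2 = 56; py2_2 = 88; px0_3 = 184; py0_3 = 72; px0_4 = 80; px1_4 = 208; py1_4 = 168; center_x_5 = 96; center_y_5 = 344; radius_5 = 32; px1_6 = 280; py1_6 = 144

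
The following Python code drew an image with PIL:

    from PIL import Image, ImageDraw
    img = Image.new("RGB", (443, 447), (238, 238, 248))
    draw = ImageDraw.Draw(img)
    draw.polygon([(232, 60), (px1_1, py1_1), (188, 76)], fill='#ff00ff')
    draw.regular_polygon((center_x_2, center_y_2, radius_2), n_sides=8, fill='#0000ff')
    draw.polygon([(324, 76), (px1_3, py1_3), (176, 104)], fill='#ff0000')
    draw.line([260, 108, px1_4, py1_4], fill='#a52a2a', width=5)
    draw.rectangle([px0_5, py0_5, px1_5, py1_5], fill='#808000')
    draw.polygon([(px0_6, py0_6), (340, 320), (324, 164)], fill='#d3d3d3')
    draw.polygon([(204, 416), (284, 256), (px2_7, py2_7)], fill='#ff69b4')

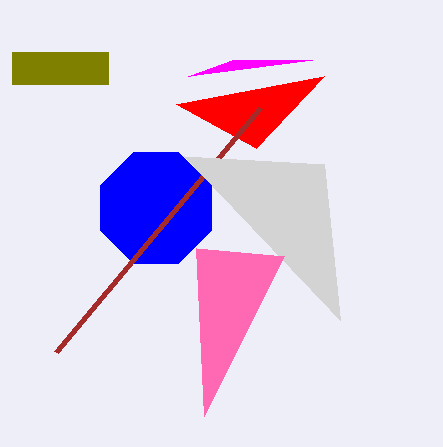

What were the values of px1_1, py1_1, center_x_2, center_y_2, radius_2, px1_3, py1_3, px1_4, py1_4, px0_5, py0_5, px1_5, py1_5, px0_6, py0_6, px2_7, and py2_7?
px1_1 = 312, py1_1 = 60, center_x_2 = 156, center_y_2 = 208, radius_2 = 60, px1_3 = 256, py1_3 = 148, px1_4 = 56, py1_4 = 352, px0_5 = 12, py0_5 = 52, px1_5 = 108, py1_5 = 84, px0_6 = 184, py0_6 = 156, px2_7 = 196, py2_7 = 248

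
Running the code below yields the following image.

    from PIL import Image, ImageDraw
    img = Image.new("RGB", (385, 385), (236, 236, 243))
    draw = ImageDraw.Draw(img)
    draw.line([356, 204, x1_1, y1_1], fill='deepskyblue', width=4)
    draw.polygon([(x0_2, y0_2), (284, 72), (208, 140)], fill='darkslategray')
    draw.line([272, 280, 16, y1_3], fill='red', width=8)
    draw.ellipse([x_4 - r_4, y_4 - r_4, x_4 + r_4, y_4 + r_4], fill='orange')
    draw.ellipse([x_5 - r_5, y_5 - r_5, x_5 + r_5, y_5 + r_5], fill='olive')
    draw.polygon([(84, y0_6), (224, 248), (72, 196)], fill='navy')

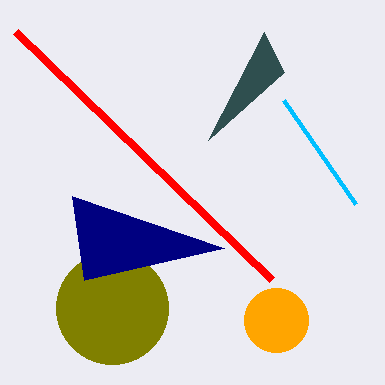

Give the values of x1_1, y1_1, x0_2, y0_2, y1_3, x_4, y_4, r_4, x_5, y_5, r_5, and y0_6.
x1_1 = 284; y1_1 = 100; x0_2 = 264; y0_2 = 32; y1_3 = 32; x_4 = 276; y_4 = 320; r_4 = 32; x_5 = 112; y_5 = 308; r_5 = 56; y0_6 = 280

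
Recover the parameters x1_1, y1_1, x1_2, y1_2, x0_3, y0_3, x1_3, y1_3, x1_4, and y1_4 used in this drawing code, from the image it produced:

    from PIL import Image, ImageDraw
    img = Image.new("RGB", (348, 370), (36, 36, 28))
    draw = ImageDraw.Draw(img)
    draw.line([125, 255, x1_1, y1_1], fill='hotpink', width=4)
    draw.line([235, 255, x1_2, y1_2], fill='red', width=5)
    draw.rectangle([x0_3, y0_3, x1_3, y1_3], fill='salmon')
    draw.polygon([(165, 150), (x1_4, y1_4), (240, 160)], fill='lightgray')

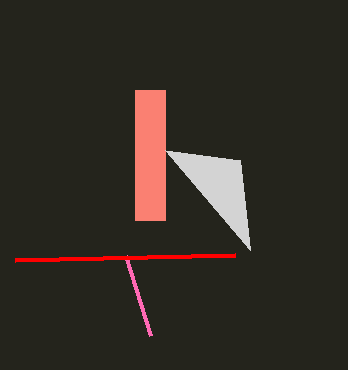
x1_1 = 150; y1_1 = 335; x1_2 = 15; y1_2 = 260; x0_3 = 135; y0_3 = 90; x1_3 = 165; y1_3 = 220; x1_4 = 250; y1_4 = 250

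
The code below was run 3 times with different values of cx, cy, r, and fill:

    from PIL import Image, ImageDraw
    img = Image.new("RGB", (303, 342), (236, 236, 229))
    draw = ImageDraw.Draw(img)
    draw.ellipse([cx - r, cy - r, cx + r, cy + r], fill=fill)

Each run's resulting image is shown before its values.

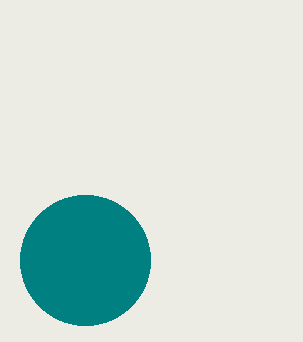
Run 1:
cx = 85
cy = 260
r = 65
fill = 'teal'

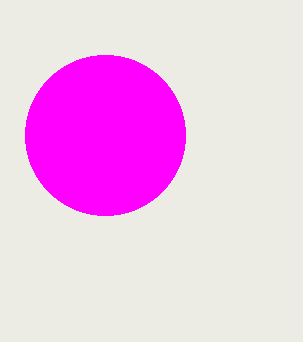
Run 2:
cx = 105, cy = 135, r = 80, fill = 'magenta'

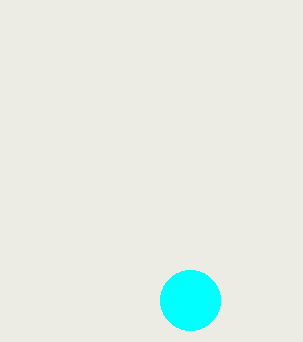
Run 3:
cx = 190; cy = 300; r = 30; fill = 'cyan'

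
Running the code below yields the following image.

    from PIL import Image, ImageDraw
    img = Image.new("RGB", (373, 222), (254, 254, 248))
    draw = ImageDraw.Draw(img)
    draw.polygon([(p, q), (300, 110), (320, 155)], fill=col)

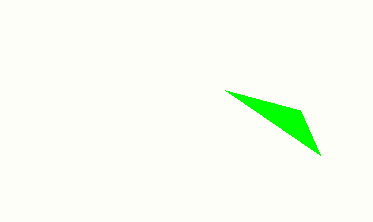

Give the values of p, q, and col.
p = 225; q = 90; col = 'lime'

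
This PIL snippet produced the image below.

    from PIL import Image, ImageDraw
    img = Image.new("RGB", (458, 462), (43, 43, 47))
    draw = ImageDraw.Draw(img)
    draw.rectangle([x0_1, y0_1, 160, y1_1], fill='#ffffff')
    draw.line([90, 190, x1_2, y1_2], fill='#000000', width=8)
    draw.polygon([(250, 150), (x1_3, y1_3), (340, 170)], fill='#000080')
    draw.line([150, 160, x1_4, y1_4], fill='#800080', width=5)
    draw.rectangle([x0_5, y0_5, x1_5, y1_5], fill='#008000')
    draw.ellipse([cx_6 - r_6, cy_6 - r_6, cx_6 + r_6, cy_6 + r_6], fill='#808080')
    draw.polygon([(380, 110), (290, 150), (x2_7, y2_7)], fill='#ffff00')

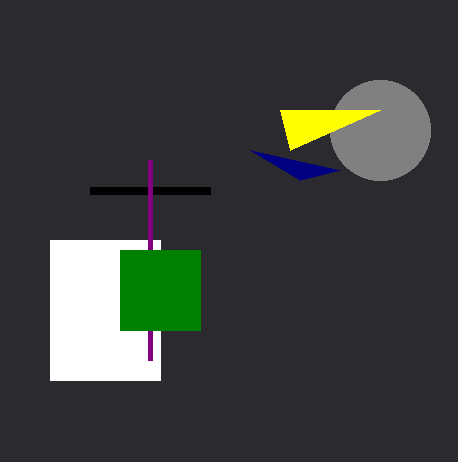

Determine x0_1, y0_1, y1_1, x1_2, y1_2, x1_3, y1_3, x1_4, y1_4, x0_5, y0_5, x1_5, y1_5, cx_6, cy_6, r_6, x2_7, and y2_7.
x0_1 = 50, y0_1 = 240, y1_1 = 380, x1_2 = 210, y1_2 = 190, x1_3 = 300, y1_3 = 180, x1_4 = 150, y1_4 = 360, x0_5 = 120, y0_5 = 250, x1_5 = 200, y1_5 = 330, cx_6 = 380, cy_6 = 130, r_6 = 50, x2_7 = 280, y2_7 = 110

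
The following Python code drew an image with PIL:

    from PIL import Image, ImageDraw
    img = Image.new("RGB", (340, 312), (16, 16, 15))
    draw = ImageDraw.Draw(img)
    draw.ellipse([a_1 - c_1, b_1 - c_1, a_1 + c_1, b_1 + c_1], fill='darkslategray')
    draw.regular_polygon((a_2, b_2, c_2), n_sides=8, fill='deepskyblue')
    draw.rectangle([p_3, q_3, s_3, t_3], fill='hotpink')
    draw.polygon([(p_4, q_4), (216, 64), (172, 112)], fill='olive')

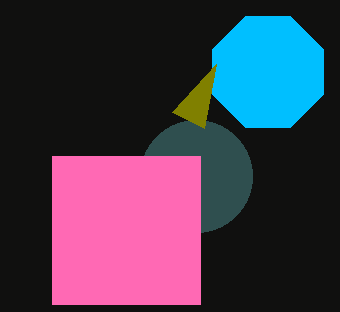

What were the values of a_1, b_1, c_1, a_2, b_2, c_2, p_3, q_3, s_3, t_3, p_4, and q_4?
a_1 = 196
b_1 = 176
c_1 = 56
a_2 = 268
b_2 = 72
c_2 = 60
p_3 = 52
q_3 = 156
s_3 = 200
t_3 = 304
p_4 = 204
q_4 = 128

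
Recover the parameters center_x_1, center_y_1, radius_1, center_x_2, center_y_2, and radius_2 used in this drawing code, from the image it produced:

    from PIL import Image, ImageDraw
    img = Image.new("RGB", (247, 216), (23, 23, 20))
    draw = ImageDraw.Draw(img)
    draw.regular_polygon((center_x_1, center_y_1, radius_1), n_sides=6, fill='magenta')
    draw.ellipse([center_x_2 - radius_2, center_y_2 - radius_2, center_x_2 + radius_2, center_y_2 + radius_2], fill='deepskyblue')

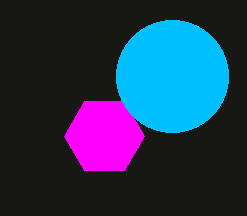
center_x_1 = 104; center_y_1 = 136; radius_1 = 40; center_x_2 = 172; center_y_2 = 76; radius_2 = 56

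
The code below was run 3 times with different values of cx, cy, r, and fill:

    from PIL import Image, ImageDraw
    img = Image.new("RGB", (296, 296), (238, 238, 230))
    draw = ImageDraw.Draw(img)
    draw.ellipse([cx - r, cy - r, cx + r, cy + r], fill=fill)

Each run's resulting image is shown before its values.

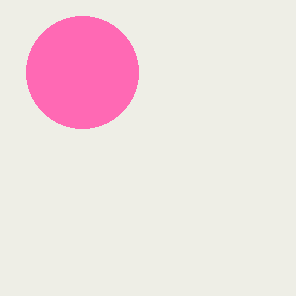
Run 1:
cx = 82, cy = 72, r = 56, fill = 'hotpink'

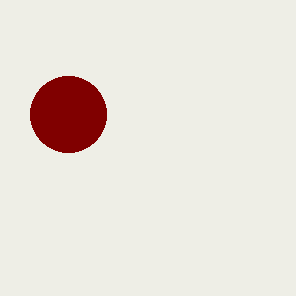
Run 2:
cx = 68, cy = 114, r = 38, fill = 'maroon'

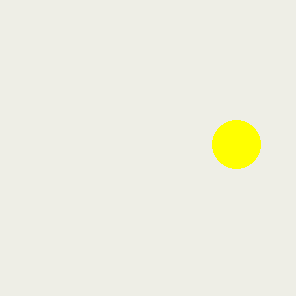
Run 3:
cx = 236, cy = 144, r = 24, fill = 'yellow'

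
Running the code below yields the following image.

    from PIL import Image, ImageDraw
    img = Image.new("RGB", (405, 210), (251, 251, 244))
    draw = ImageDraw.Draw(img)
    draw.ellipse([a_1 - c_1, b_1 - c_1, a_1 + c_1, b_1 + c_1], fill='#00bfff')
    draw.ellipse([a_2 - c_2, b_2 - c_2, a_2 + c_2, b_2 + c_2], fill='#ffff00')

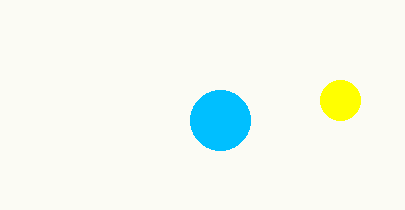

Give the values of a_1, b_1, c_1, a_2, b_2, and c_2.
a_1 = 220, b_1 = 120, c_1 = 30, a_2 = 340, b_2 = 100, c_2 = 20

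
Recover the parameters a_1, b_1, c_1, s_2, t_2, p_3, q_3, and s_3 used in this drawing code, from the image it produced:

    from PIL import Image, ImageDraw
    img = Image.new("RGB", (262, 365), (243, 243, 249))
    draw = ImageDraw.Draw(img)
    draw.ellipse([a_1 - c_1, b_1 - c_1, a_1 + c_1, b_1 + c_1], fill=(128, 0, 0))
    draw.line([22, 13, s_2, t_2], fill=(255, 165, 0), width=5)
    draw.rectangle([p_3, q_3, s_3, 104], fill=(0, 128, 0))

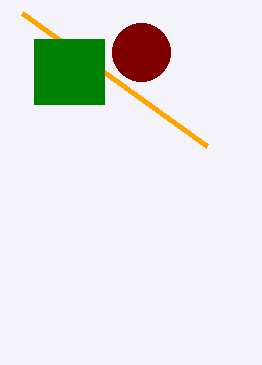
a_1 = 141
b_1 = 52
c_1 = 29
s_2 = 207
t_2 = 146
p_3 = 34
q_3 = 39
s_3 = 104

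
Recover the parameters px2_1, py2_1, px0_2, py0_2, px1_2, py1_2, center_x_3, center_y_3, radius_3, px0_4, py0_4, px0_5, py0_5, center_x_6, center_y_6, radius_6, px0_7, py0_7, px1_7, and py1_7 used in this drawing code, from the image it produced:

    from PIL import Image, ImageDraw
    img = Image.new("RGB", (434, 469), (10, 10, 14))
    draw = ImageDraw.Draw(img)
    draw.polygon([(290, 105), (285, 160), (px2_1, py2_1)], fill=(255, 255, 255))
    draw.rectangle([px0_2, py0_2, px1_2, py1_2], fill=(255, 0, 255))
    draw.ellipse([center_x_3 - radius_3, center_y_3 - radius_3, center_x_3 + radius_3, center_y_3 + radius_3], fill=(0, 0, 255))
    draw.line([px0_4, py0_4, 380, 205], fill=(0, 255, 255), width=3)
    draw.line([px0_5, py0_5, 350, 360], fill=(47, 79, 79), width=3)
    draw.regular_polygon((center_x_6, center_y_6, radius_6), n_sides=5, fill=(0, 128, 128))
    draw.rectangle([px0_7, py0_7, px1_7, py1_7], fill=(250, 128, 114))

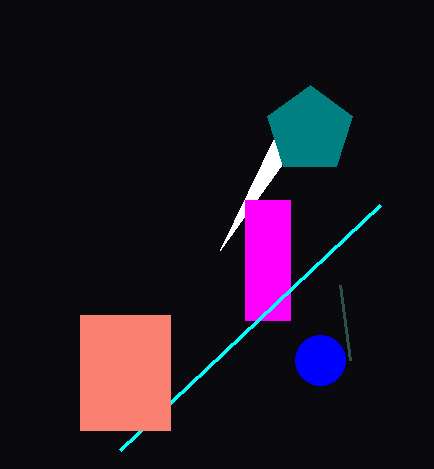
px2_1 = 220, py2_1 = 250, px0_2 = 245, py0_2 = 200, px1_2 = 290, py1_2 = 320, center_x_3 = 320, center_y_3 = 360, radius_3 = 25, px0_4 = 120, py0_4 = 450, px0_5 = 340, py0_5 = 285, center_x_6 = 310, center_y_6 = 130, radius_6 = 45, px0_7 = 80, py0_7 = 315, px1_7 = 170, py1_7 = 430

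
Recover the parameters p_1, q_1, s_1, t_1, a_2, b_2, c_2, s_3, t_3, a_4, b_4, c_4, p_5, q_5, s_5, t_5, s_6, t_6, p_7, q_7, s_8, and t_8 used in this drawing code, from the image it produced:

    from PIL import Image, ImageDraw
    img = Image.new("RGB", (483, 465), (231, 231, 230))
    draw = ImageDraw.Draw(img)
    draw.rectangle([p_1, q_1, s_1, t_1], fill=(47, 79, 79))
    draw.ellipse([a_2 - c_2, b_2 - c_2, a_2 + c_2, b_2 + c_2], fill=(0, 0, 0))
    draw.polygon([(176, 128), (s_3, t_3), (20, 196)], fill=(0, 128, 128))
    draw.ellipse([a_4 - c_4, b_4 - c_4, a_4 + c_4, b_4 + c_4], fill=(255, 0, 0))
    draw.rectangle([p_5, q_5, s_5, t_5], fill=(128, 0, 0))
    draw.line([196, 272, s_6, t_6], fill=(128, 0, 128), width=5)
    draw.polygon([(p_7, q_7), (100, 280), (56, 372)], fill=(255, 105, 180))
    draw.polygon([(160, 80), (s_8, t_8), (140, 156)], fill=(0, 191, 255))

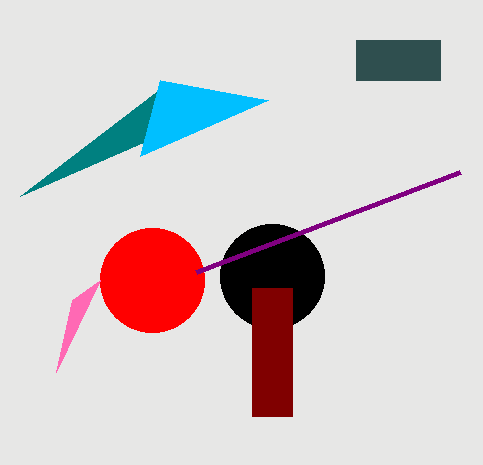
p_1 = 356
q_1 = 40
s_1 = 440
t_1 = 80
a_2 = 272
b_2 = 276
c_2 = 52
s_3 = 156
t_3 = 92
a_4 = 152
b_4 = 280
c_4 = 52
p_5 = 252
q_5 = 288
s_5 = 292
t_5 = 416
s_6 = 460
t_6 = 172
p_7 = 72
q_7 = 300
s_8 = 268
t_8 = 100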